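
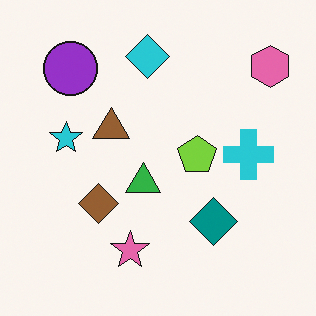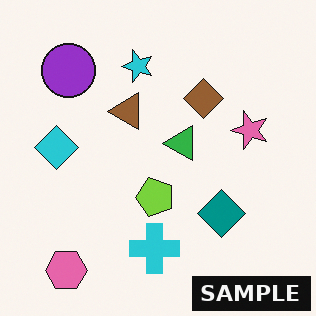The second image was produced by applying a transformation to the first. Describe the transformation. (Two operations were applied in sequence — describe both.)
The second image is the first transposed (reflected across the top-left ↔ bottom-right diagonal), then watermarked with the text "SAMPLE" in the lower-right corner.

Shapes have swapped their row and column positions — what was in the top-right is now in the bottom-left — a diagonal reflection. A dark label reading "SAMPLE" appears in the lower-right corner.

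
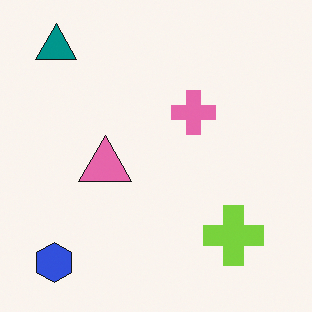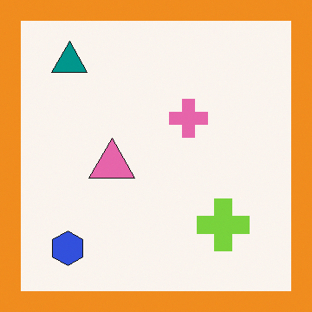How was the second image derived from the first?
This is the original image framed with a orange border.

A solid orange frame runs around the edge of the second image, with the content slightly shrunk inside it.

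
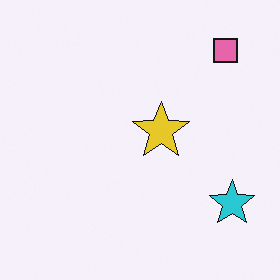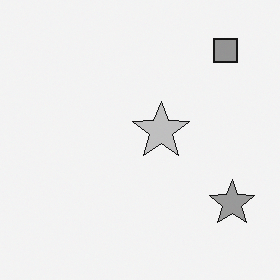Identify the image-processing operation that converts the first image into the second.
It was converted to grayscale.

All color is removed — every shape is now a shade of grey.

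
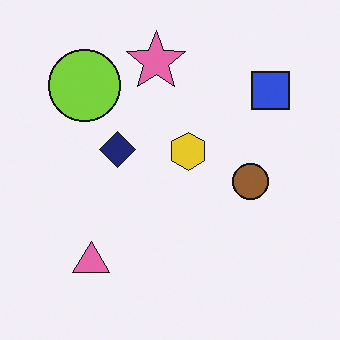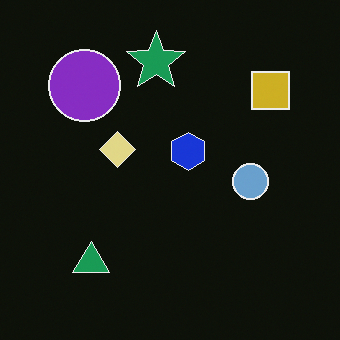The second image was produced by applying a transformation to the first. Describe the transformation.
Color-inverted (negative).

The light background has become dark and every shape's color is its complement — a photographic negative.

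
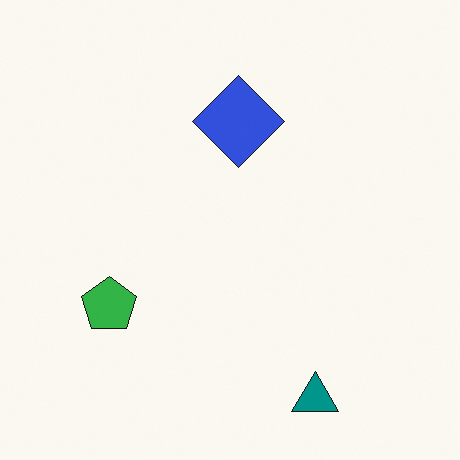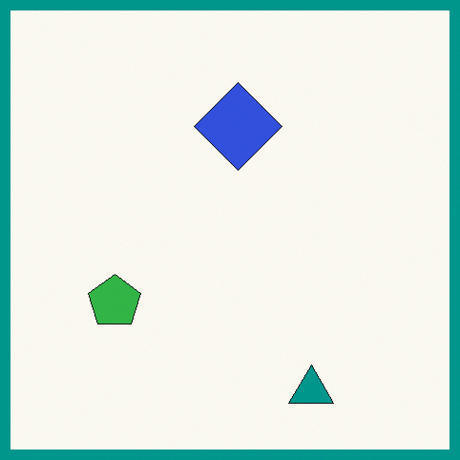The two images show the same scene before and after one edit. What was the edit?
The transformation is: framed with a teal border.

A solid teal frame runs around the edge of the second image, with the content slightly shrunk inside it.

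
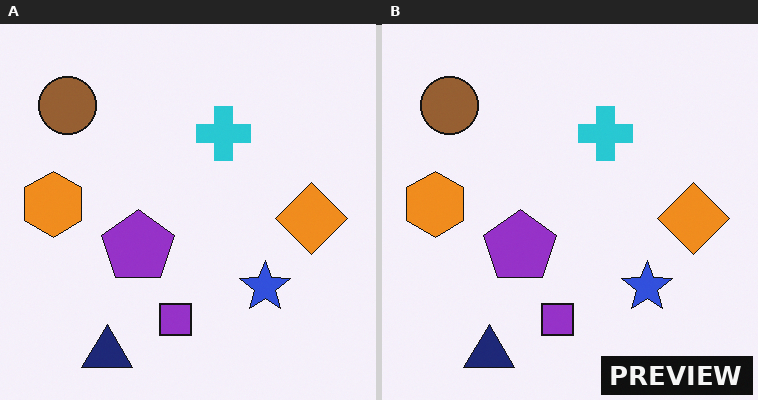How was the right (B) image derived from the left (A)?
The transformation is: watermarked with the text "PREVIEW" in the lower-right corner.

A dark label reading "PREVIEW" appears in the lower-right corner.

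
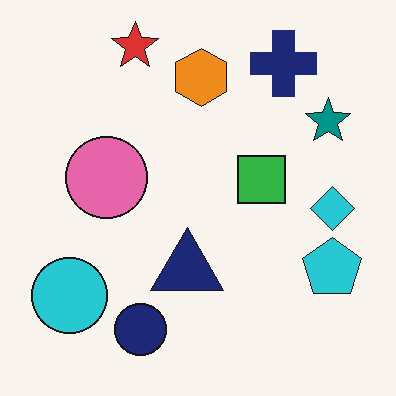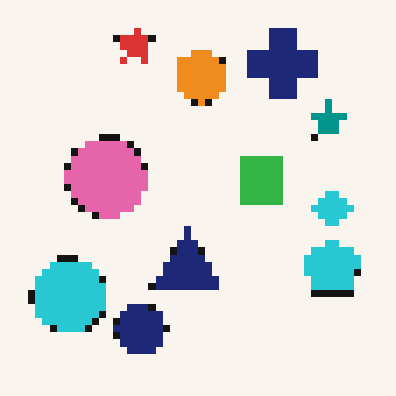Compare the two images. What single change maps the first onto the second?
This is the original image moderately pixelated.

Shapes are reduced to large square blocks; fine edges and outlines are lost — a downscale-then-upscale (mosaic) effect.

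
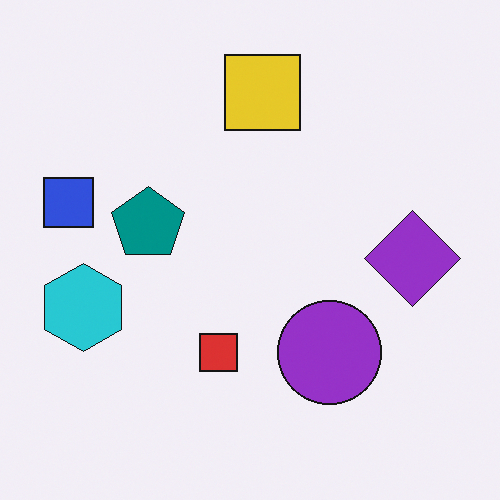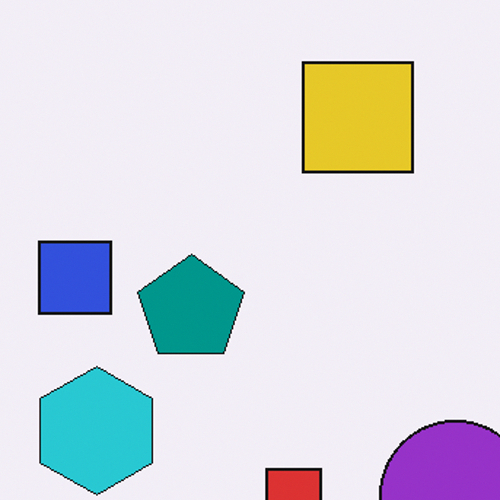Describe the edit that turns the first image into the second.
The transformation is: cropped slightly and scaled back up.

The visible shapes are larger and the field of view is narrower; shapes near the original edges may be partly or wholly outside the frame — a crop-and-rescale.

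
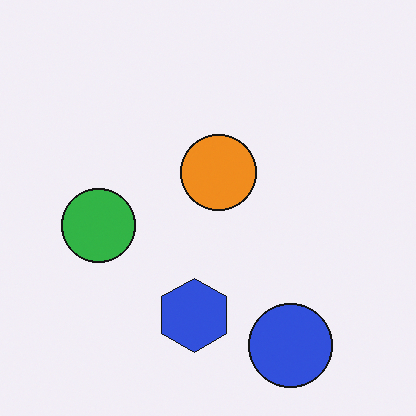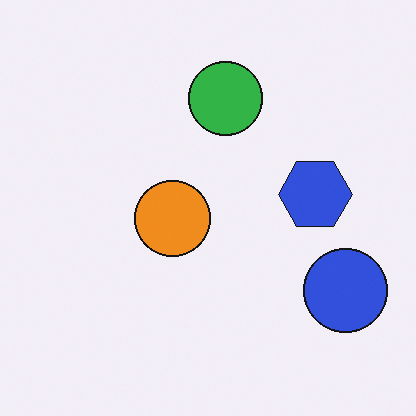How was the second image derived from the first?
The transformation is: transposed (reflected across the top-left ↔ bottom-right diagonal).

Shapes have swapped their row and column positions — what was in the top-right is now in the bottom-left — a diagonal reflection.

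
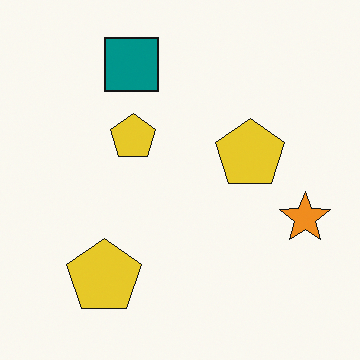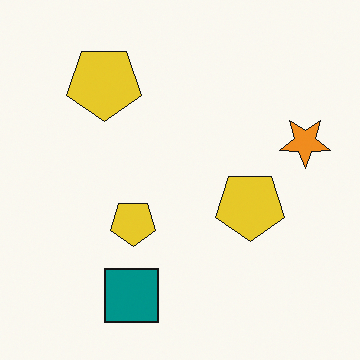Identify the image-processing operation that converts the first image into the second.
The image was flipped vertically (top ↔ bottom).

The teal square is in the top of the first image and the bottom of the second — shapes on opposite sides of the horizontal midline have swapped in a mirror flip.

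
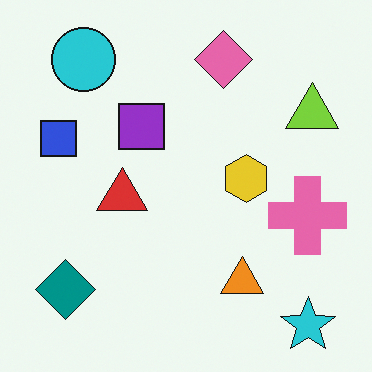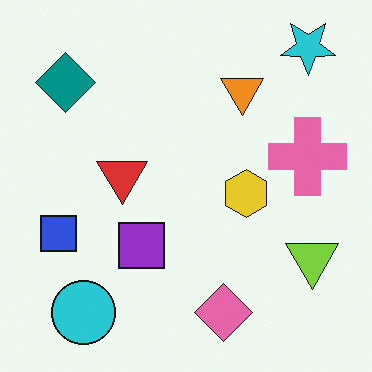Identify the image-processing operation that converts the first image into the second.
This is the original image flipped vertically (top ↔ bottom).

The cyan star is in the bottom-right of the first image and the top-right of the second — shapes on opposite sides of the horizontal midline have swapped in a mirror flip.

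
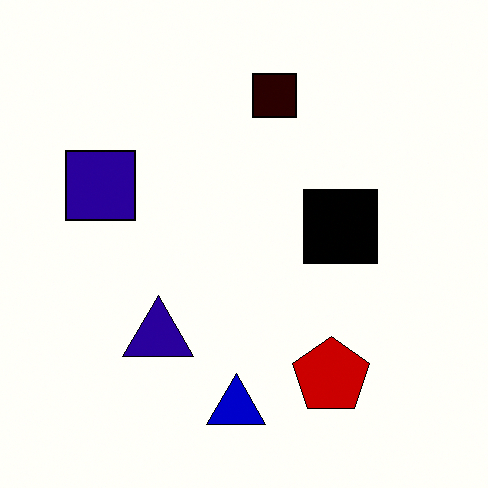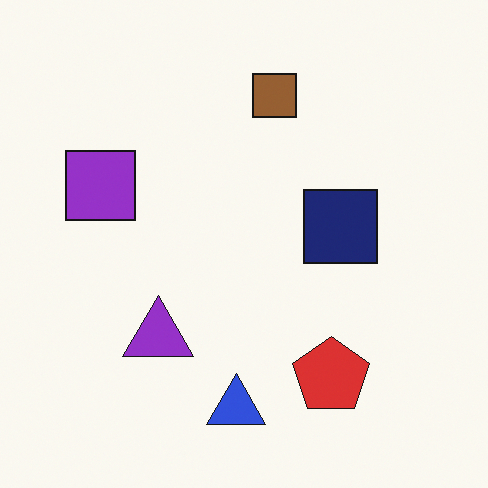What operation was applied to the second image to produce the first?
The image was boosted in contrast.

Tones are pushed away from mid-grey across the whole image — a global contrast change.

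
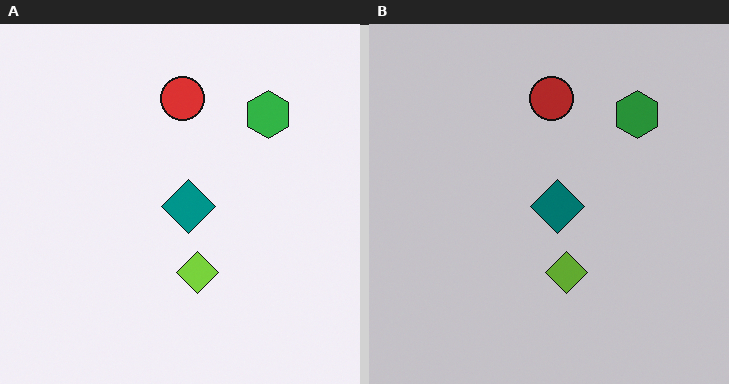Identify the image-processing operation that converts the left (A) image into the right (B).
The transformation is: darkened a little.

Every pixel — background and shapes alike — is uniformly darkened.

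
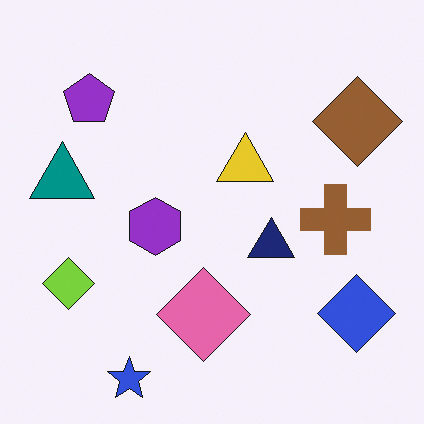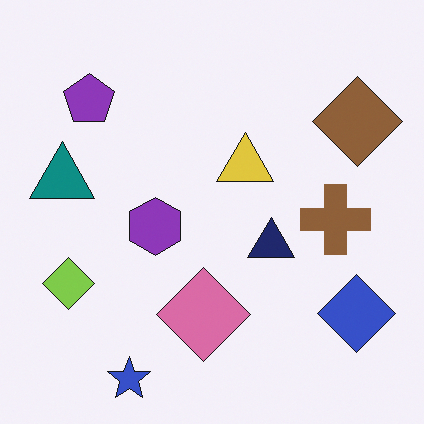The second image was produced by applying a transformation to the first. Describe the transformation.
The second image is the first slightly desaturated.

All colors are more muted and greyish — a global saturation change.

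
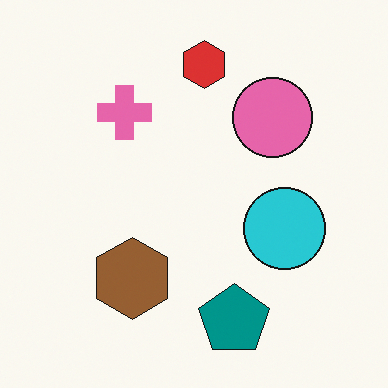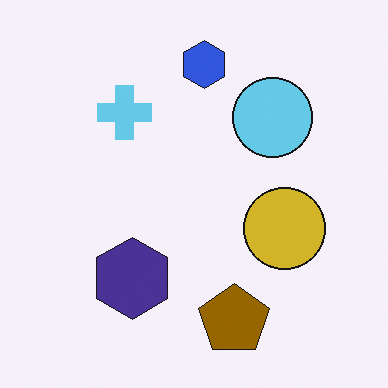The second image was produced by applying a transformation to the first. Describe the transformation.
The image was hue-shifted by a large amount.

Every shape's color has rotated by the same amount around the hue wheel — a uniform hue shift.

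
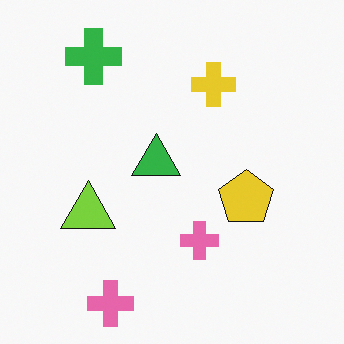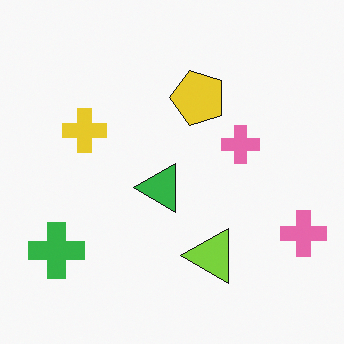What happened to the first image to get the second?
The image was rotated 90° counter-clockwise.

The green cross sits in the top-left of the first image and the bottom-left of the second — consistent with a whole-image 90° counter-clockwise rotation.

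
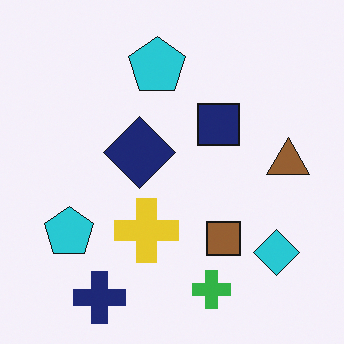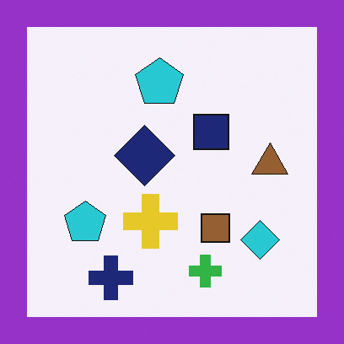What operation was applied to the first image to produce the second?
The second image is the first framed with a purple border.

A solid purple frame runs around the edge of the second image, with the content slightly shrunk inside it.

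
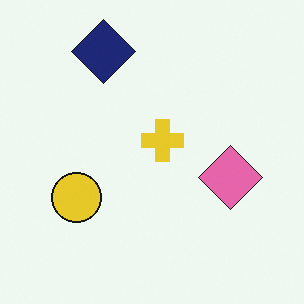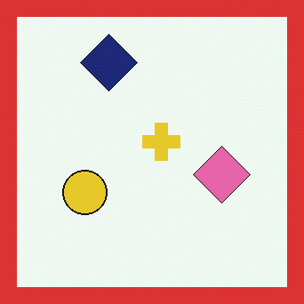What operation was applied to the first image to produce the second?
The transformation is: framed with a red border.

A solid red frame runs around the edge of the second image, with the content slightly shrunk inside it.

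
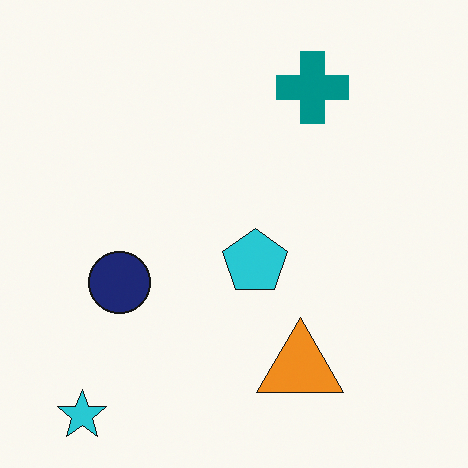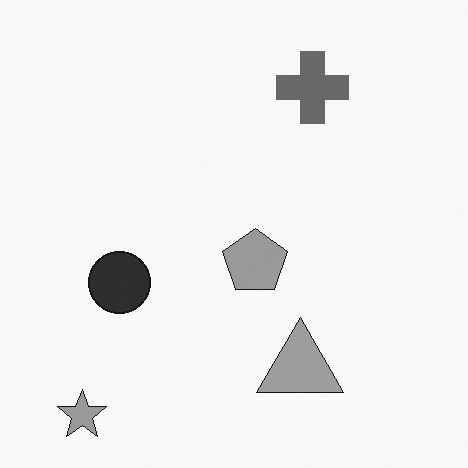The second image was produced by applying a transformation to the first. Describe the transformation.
The transformation is: converted to grayscale.

All color is removed — every shape is now a shade of grey.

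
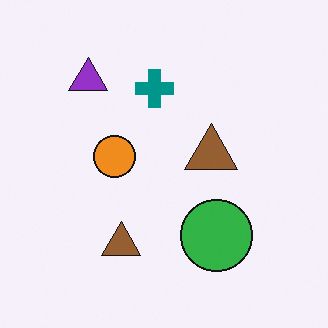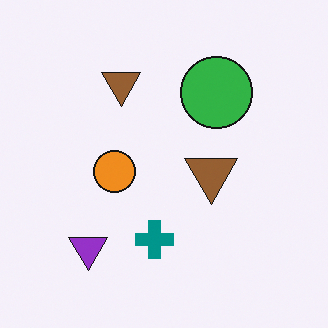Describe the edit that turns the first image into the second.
It was flipped vertically (top ↔ bottom).

The purple triangle is in the top-left of the first image and the bottom-left of the second — shapes on opposite sides of the horizontal midline have swapped in a mirror flip.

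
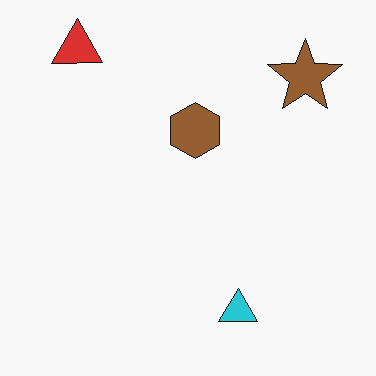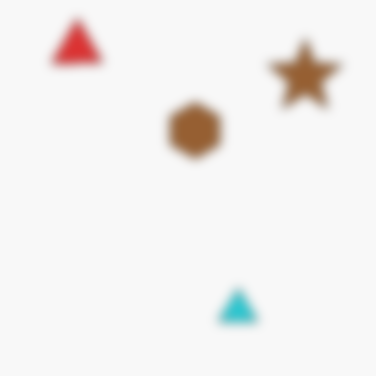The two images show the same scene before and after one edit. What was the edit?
It was strongly gaussian-blurred.

Shape edges and outlines are uniformly softened across the whole image.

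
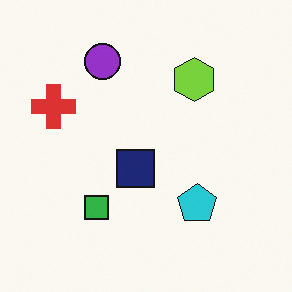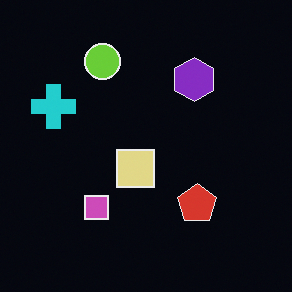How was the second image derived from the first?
Color-inverted (negative).

The light background has become dark and every shape's color is its complement — a photographic negative.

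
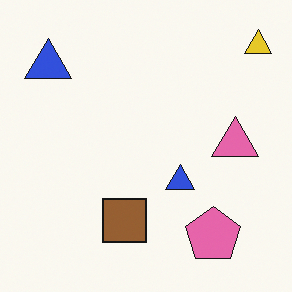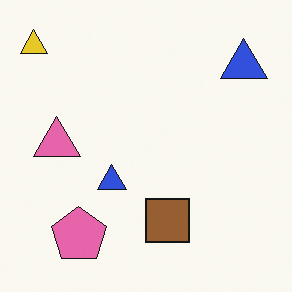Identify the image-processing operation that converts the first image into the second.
The transformation is: flipped horizontally (left ↔ right).

The yellow triangle is in the top-right of the first image and the top-left of the second — shapes on opposite sides of the vertical midline have swapped in a mirror flip.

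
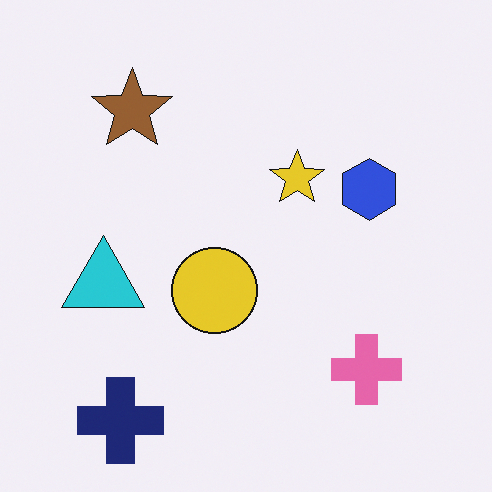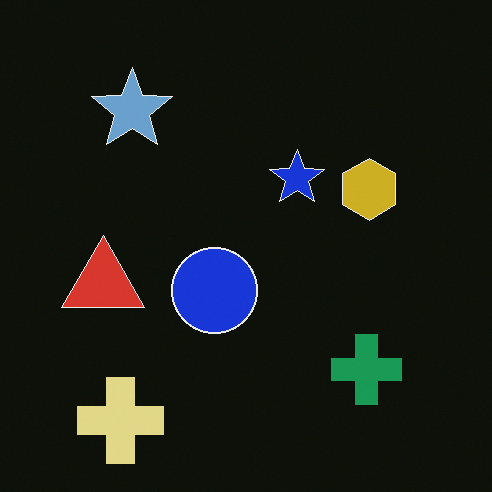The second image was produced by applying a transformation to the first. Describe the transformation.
The image was color-inverted (negative).

The light background has become dark and every shape's color is its complement — a photographic negative.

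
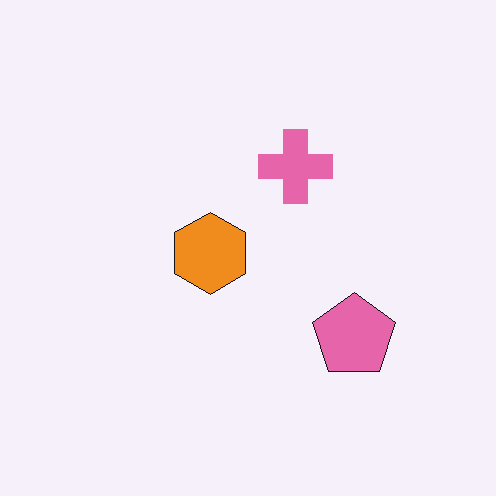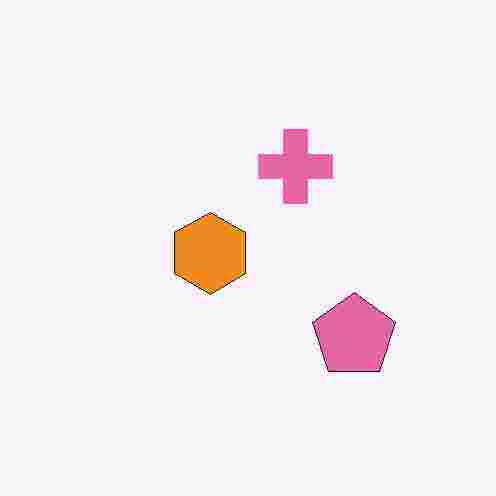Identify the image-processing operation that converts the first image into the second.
Degraded with heavy JPEG compression.

Blocky 8×8 compression artifacts appear around shape edges and the flat background shows ringing — characteristic JPEG degradation.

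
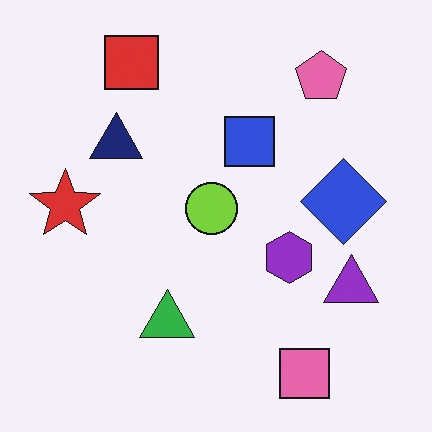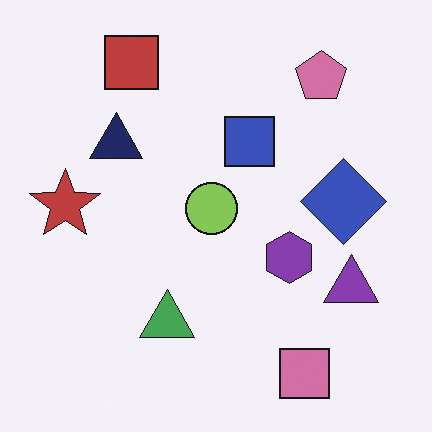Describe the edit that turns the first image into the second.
It was slightly desaturated.

All colors are more muted and greyish — a global saturation change.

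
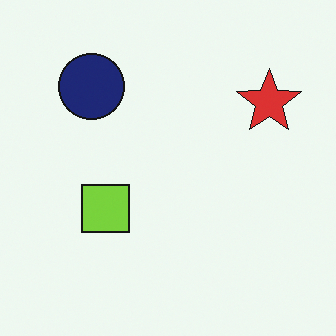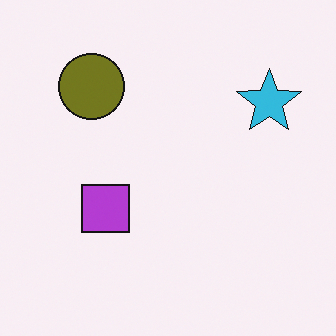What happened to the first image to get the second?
Hue-shifted by a large amount.

Every shape's color has rotated by the same amount around the hue wheel — a uniform hue shift.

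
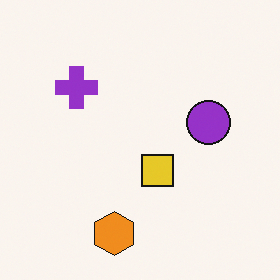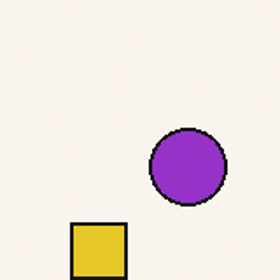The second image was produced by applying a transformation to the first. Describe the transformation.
Cropped to a noticeably smaller region and rescaled.

The visible shapes are larger and the field of view is narrower; shapes near the original edges may be partly or wholly outside the frame — a crop-and-rescale.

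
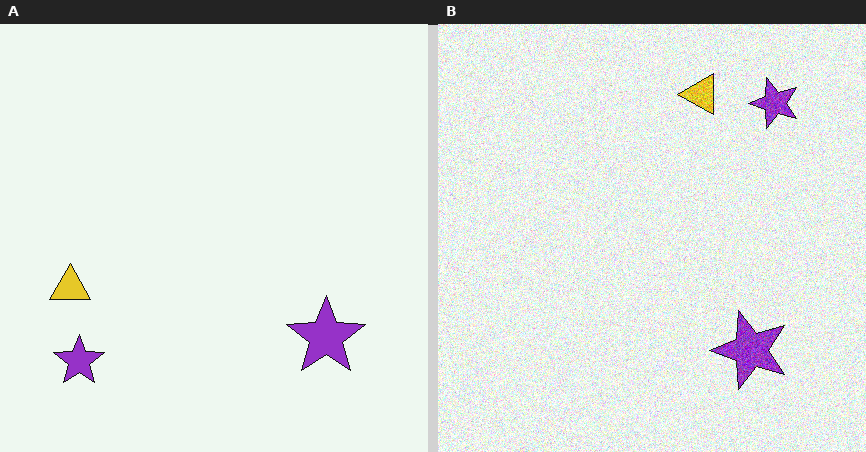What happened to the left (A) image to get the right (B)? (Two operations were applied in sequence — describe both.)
The right (B) image is the left (A) transposed (reflected across the top-left ↔ bottom-right diagonal), then degraded with strong gaussian noise.

Shapes have swapped their row and column positions — what was in the top-right is now in the bottom-left — a diagonal reflection. Random speckle covers the whole image, including the flat background.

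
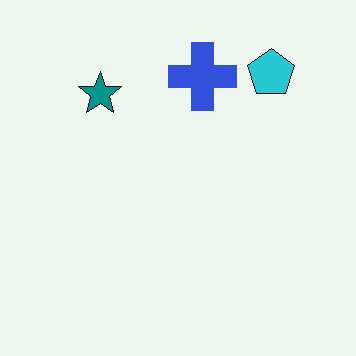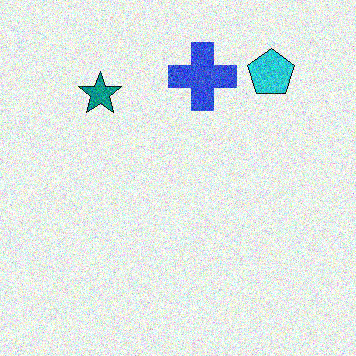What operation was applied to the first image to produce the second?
The image was degraded with heavy additive noise.

Random speckle covers the whole image, including the flat background.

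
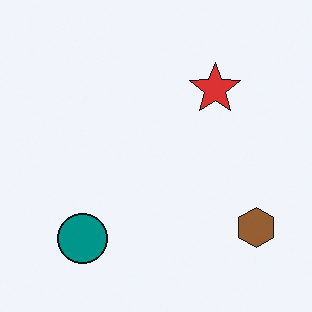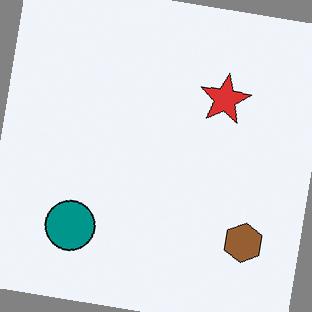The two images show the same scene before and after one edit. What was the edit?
The transformation is: rotated clockwise by a small amount.

Every shape is tilted by the same angle and the image corners show triangular fill wedges — a whole-image rotation by a non-right angle.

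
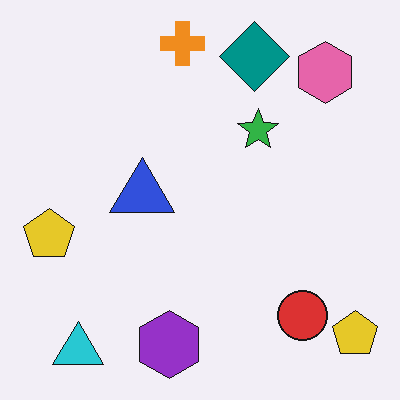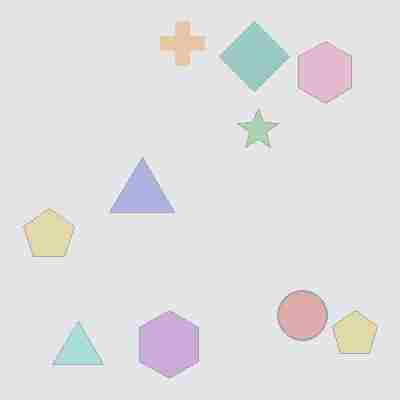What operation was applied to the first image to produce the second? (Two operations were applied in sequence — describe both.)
The image was washed out (contrast reduced), then degraded with heavy JPEG compression.

Tones are pushed toward mid-grey across the whole image — a global contrast change. Blocky 8×8 compression artifacts appear around shape edges and the flat background shows ringing — characteristic JPEG degradation.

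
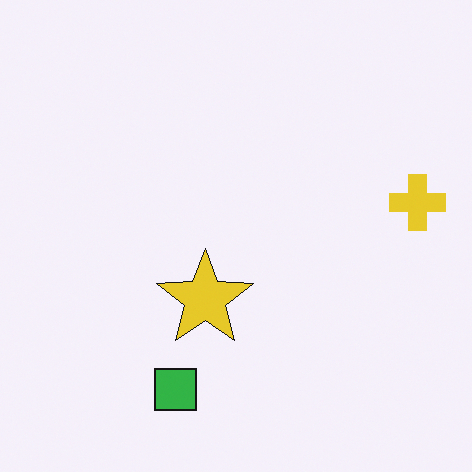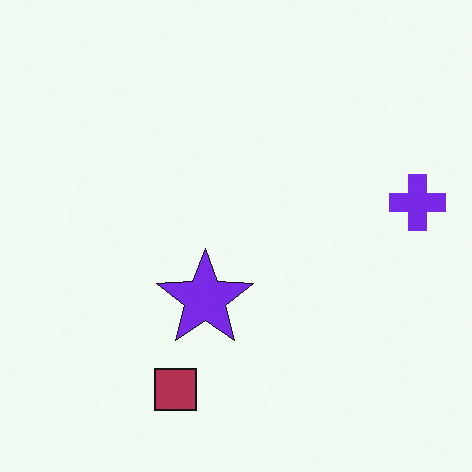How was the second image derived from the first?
This is the original image hue-shifted by a large amount.

Every shape's color has rotated by the same amount around the hue wheel — a uniform hue shift.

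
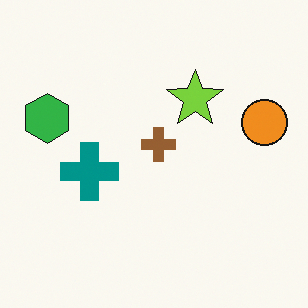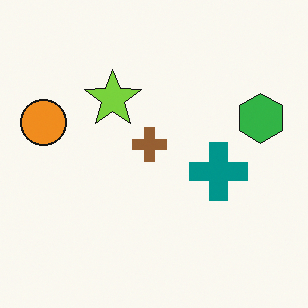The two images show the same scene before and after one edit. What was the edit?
It was flipped horizontally (left ↔ right).

The orange circle is in the right of the first image and the left of the second — shapes on opposite sides of the vertical midline have swapped in a mirror flip.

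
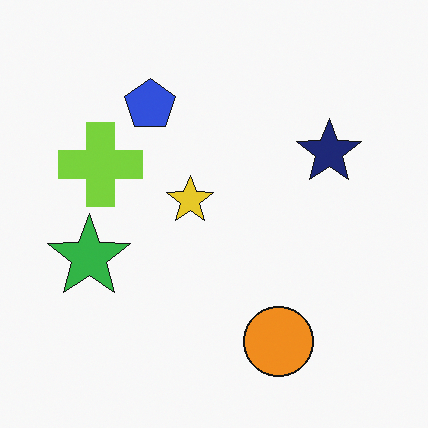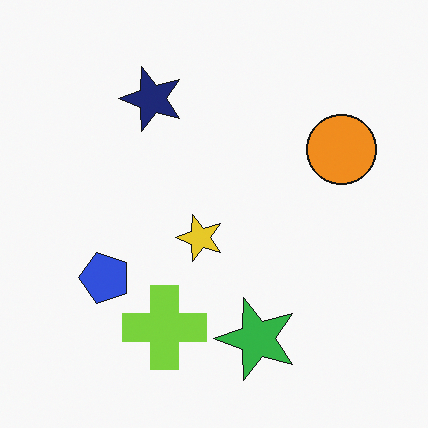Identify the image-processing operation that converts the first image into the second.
It was rotated 90° counter-clockwise.

The orange circle sits in the bottom of the first image and the right of the second — consistent with a whole-image 90° counter-clockwise rotation.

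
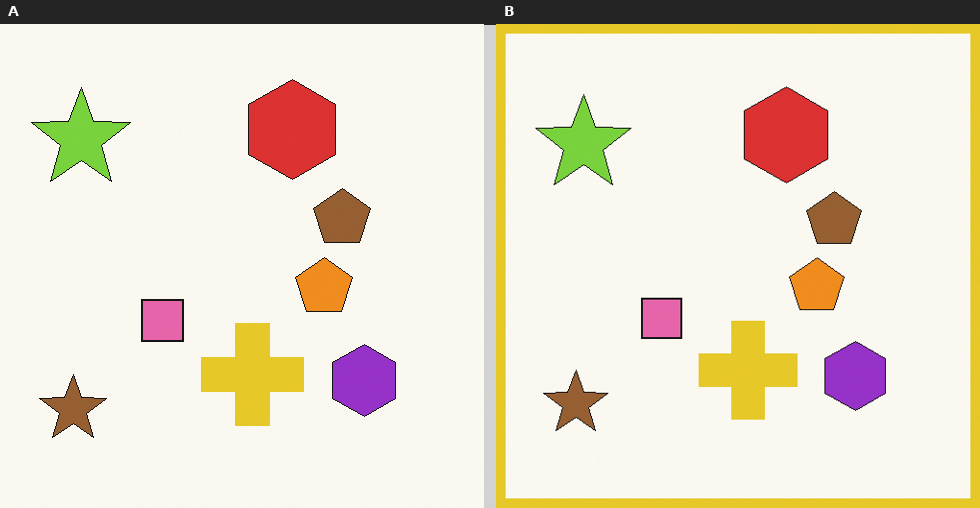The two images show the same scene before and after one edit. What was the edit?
The image was framed with a yellow border.

A solid yellow frame runs around the edge of the right (B) image, with the content slightly shrunk inside it.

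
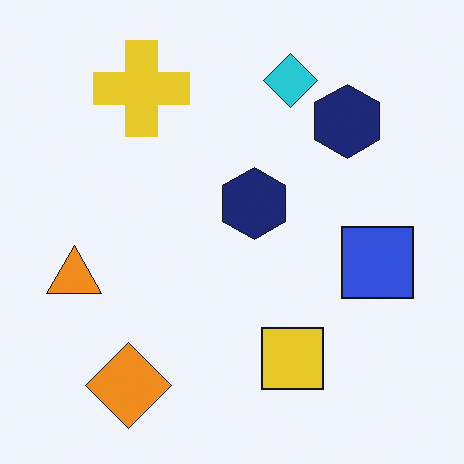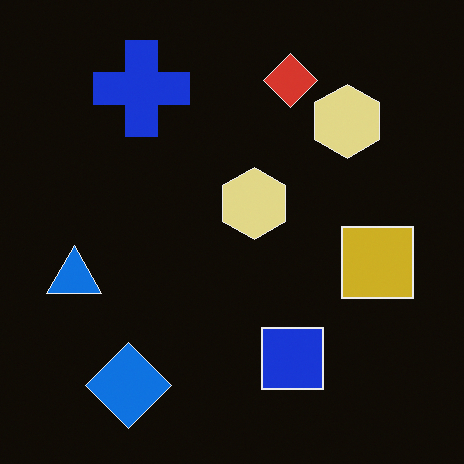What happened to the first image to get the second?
The transformation is: color-inverted (negative).

The light background has become dark and every shape's color is its complement — a photographic negative.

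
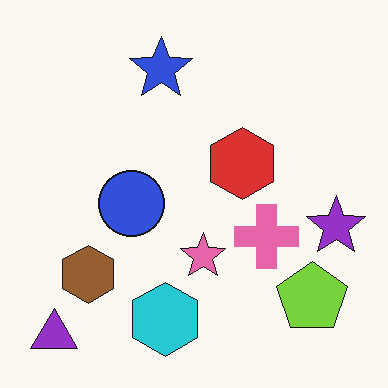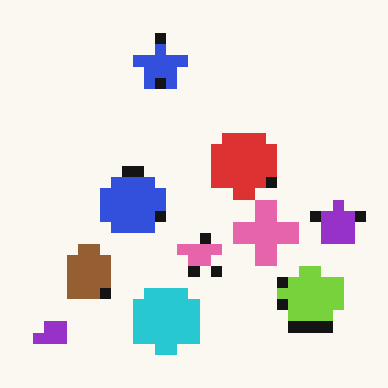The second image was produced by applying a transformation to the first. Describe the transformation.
The second image is the first heavily pixelated into large blocks.

Shapes are reduced to large square blocks; fine edges and outlines are lost — a downscale-then-upscale (mosaic) effect.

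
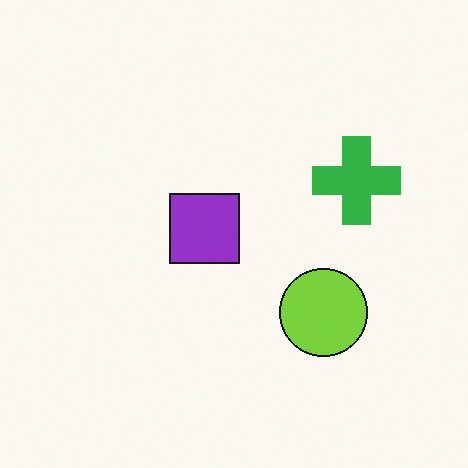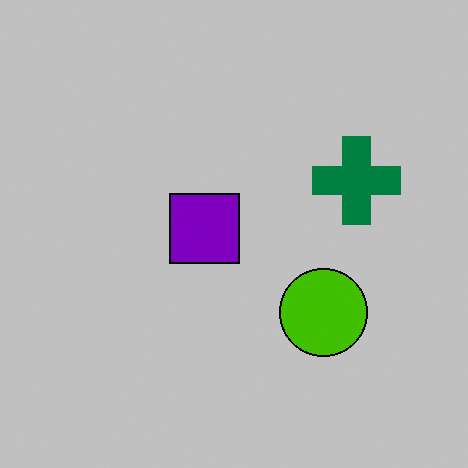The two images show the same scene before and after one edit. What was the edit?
The image was aggressively posterized.

Each flat color has snapped to a coarser quantized level — most visibly, the near-white background has dropped to a flat grey.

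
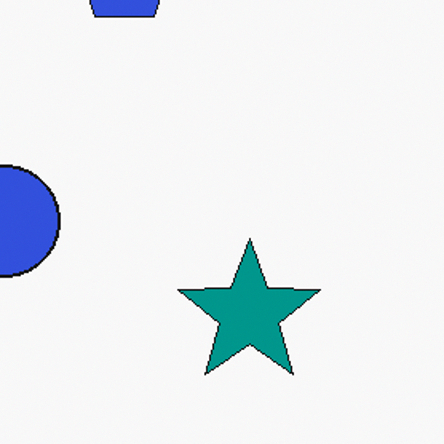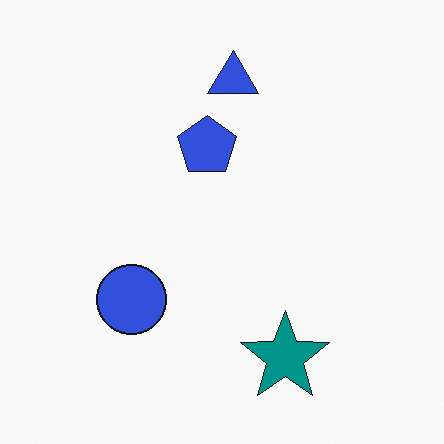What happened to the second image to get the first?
The image was cropped to a modestly smaller region and rescaled.

The visible shapes are larger and the field of view is narrower; shapes near the original edges may be partly or wholly outside the frame — a crop-and-rescale.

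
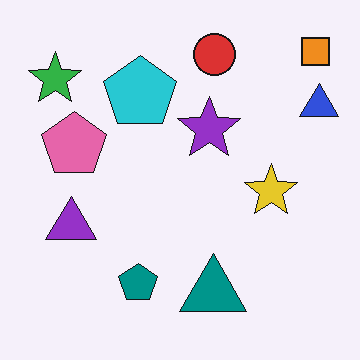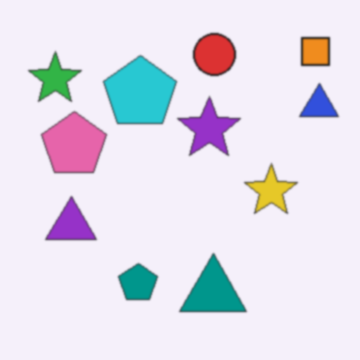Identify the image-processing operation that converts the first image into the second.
This is the original image given a subtle gaussian blur.

Shape edges and outlines are uniformly softened across the whole image.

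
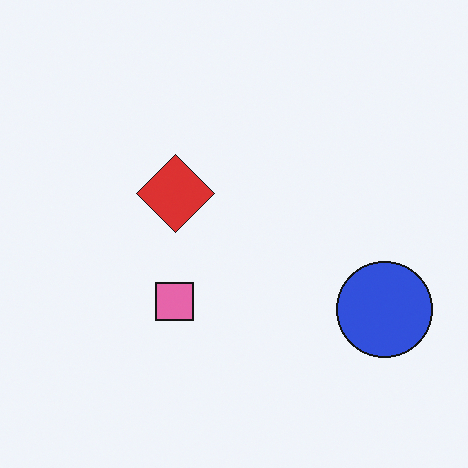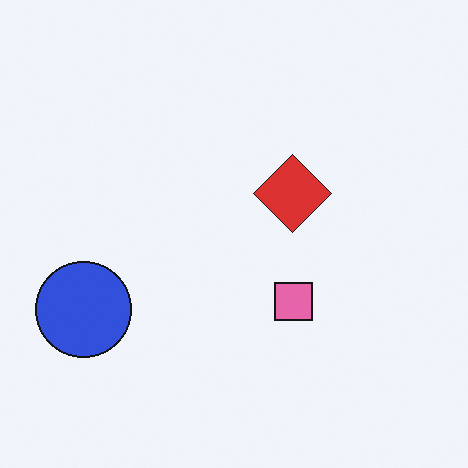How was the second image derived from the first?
The transformation is: flipped horizontally (left ↔ right).

The blue circle is in the right of the first image and the left of the second — shapes on opposite sides of the vertical midline have swapped in a mirror flip.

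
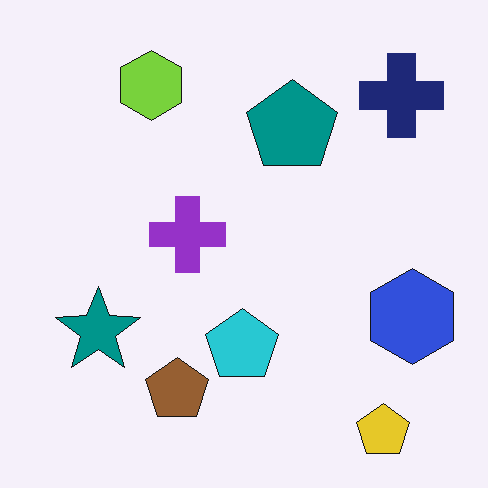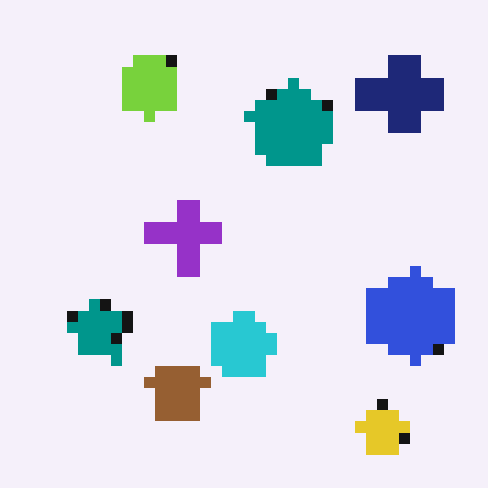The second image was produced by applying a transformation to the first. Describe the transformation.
It was heavily pixelated into large blocks.

Shapes are reduced to large square blocks; fine edges and outlines are lost — a downscale-then-upscale (mosaic) effect.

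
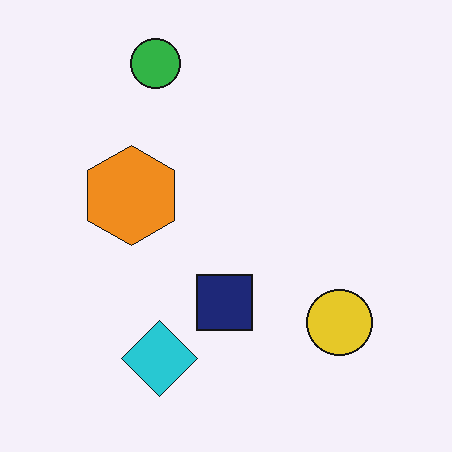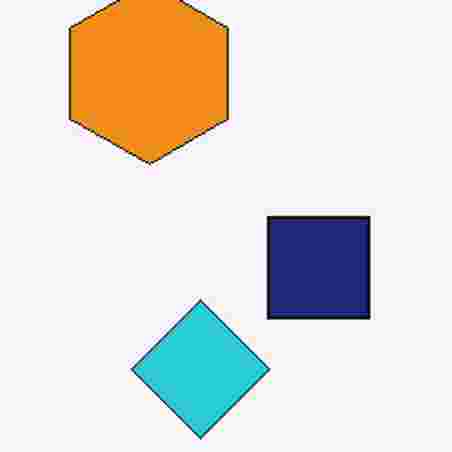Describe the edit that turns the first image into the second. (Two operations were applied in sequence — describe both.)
The second image is the first cropped tightly and scaled back up, then degraded with heavy JPEG compression.

The visible shapes are larger and the field of view is narrower; shapes near the original edges may be partly or wholly outside the frame — a crop-and-rescale. Blocky 8×8 compression artifacts appear around shape edges and the flat background shows ringing — characteristic JPEG degradation.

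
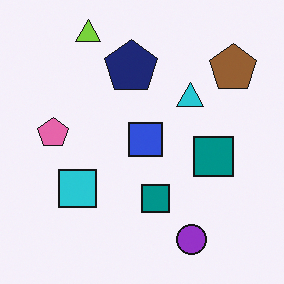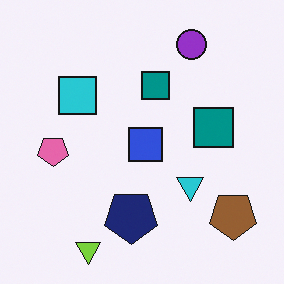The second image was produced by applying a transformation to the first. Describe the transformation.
The second image is the first flipped vertically (top ↔ bottom).

The lime triangle is in the top-left of the first image and the bottom-left of the second — shapes on opposite sides of the horizontal midline have swapped in a mirror flip.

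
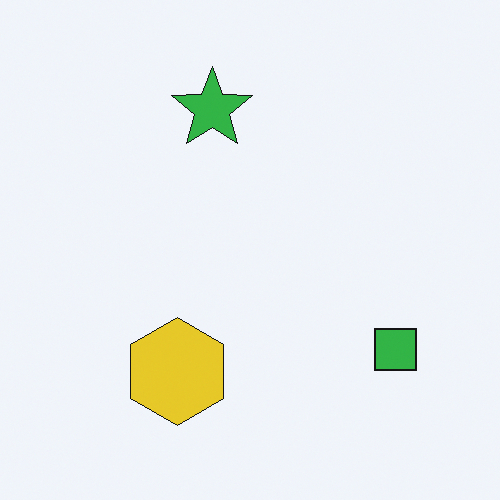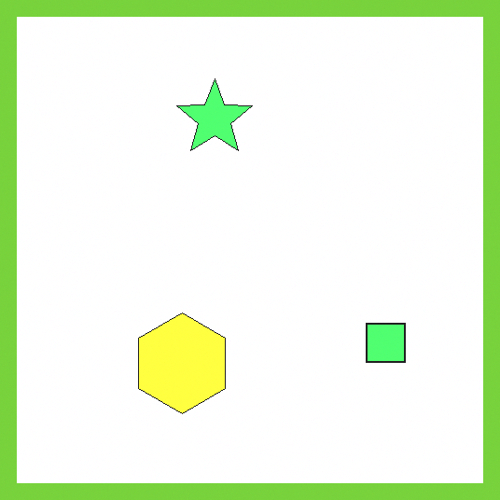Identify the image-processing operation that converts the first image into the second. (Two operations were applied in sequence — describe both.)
The image was brightened a lot, then framed with a lime border.

Every pixel — background and shapes alike — is uniformly brightened. A solid lime frame runs around the edge of the second image, with the content slightly shrunk inside it.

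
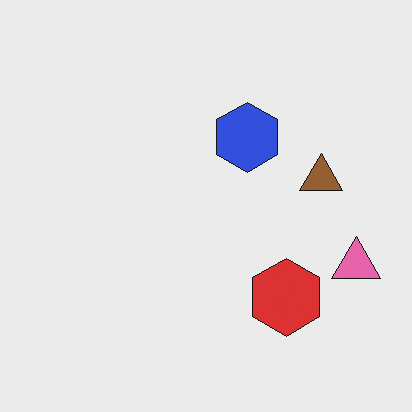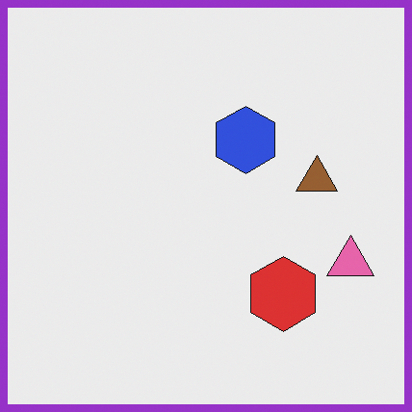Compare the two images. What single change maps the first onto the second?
It was framed with a purple border.

A solid purple frame runs around the edge of the second image, with the content slightly shrunk inside it.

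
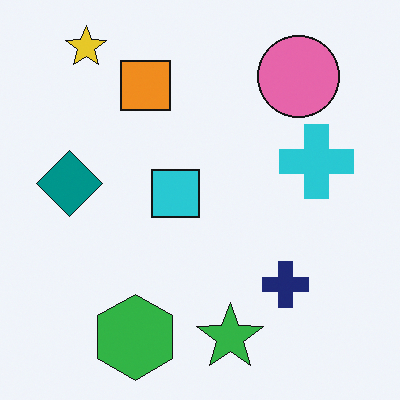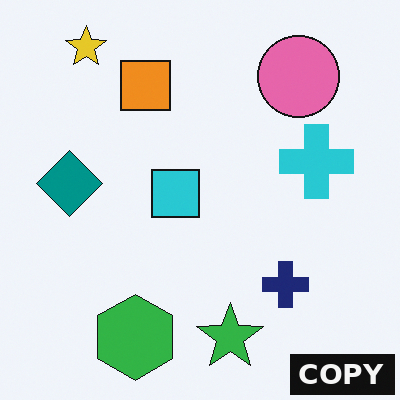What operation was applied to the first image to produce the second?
This is the original image watermarked with the text "COPY" in the lower-right corner.

A dark label reading "COPY" appears in the lower-right corner.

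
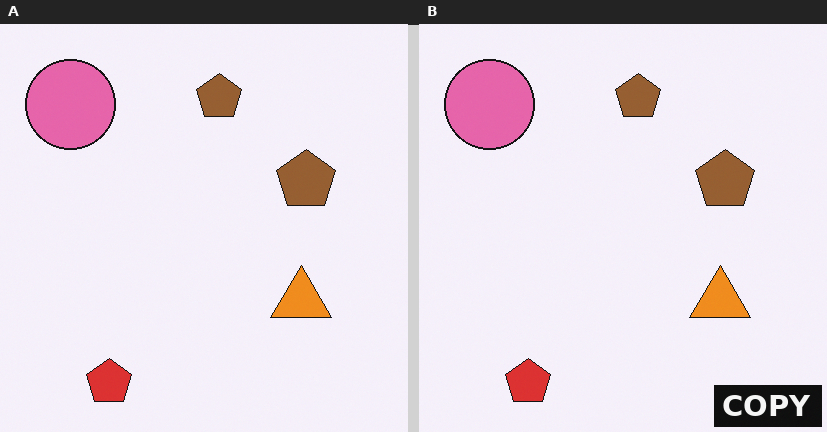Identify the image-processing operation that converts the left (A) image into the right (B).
The right (B) image is the left (A) watermarked with the text "COPY" in the lower-right corner.

A dark label reading "COPY" appears in the lower-right corner.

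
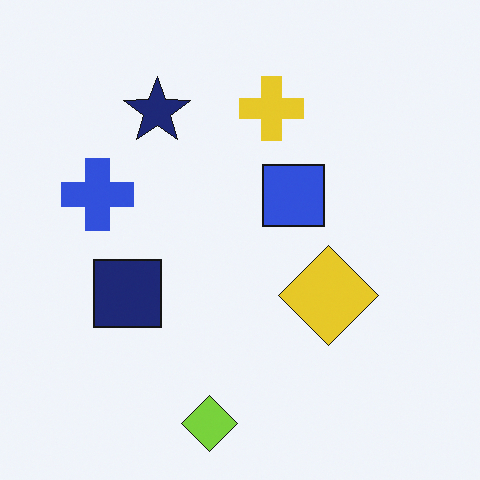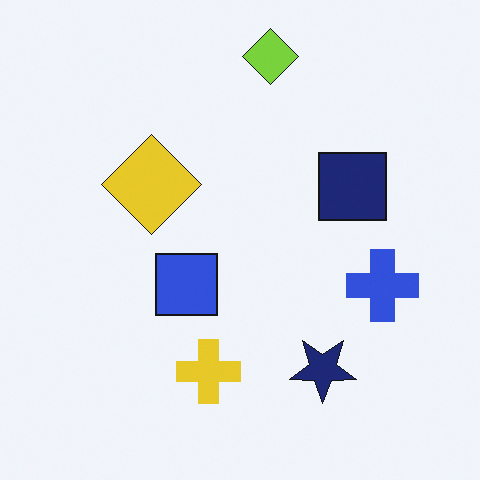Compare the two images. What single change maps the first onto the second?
It was rotated 180°.

The lime diamond sits in the bottom of the first image and the top of the second — consistent with a whole-image 180° rotation.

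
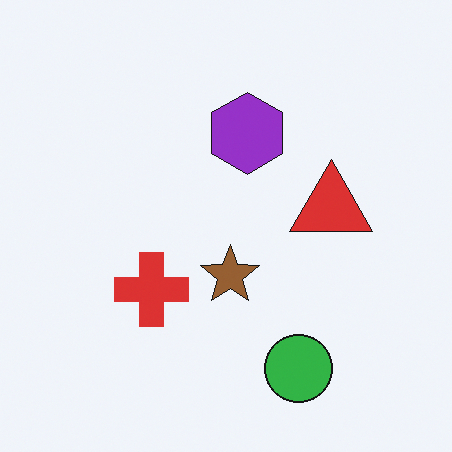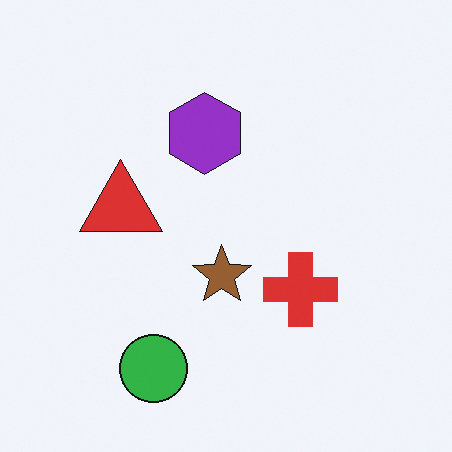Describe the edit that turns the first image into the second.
This is the original image flipped horizontally (left ↔ right).

The red triangle is in the right of the first image and the left of the second — shapes on opposite sides of the vertical midline have swapped in a mirror flip.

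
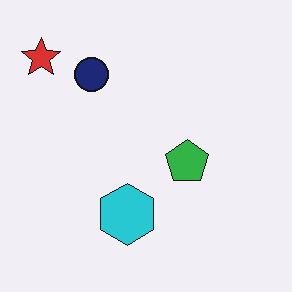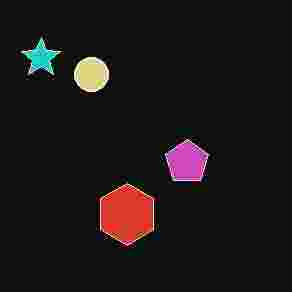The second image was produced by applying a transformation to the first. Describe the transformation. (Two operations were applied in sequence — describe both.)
Color-inverted (negative), then degraded with heavy JPEG compression.

The light background has become dark and every shape's color is its complement — a photographic negative. Blocky 8×8 compression artifacts appear around shape edges and the flat background shows ringing — characteristic JPEG degradation.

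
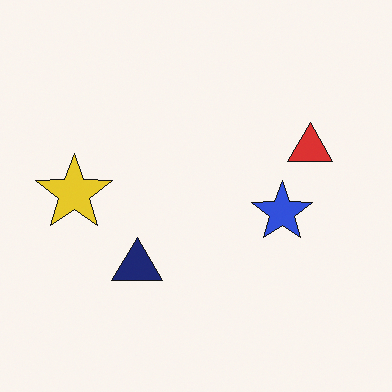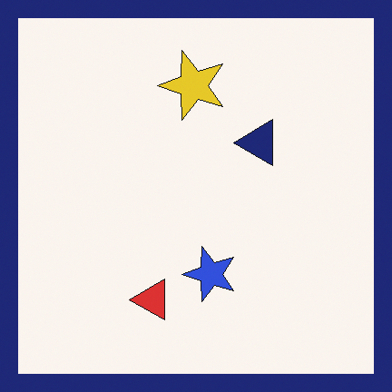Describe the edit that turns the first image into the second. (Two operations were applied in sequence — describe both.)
The transformation is: transposed (reflected across the top-left ↔ bottom-right diagonal), then framed with a navy border.

Shapes have swapped their row and column positions — what was in the top-right is now in the bottom-left — a diagonal reflection. A solid navy frame runs around the edge of the second image, with the content slightly shrunk inside it.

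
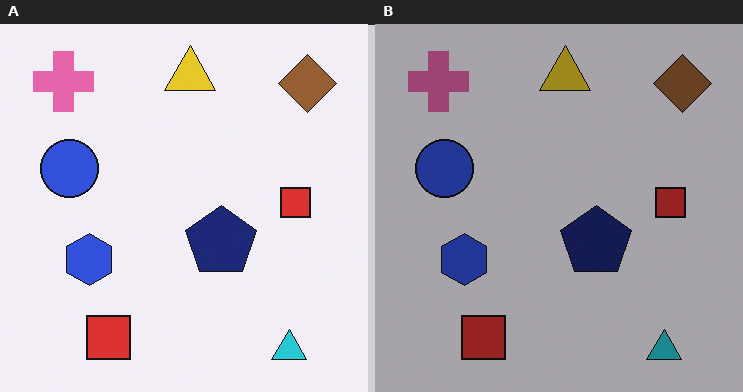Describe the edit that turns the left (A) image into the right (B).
The image was darkened a lot.

Every pixel — background and shapes alike — is uniformly darkened.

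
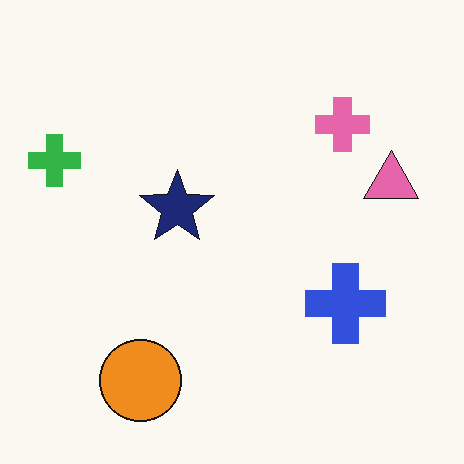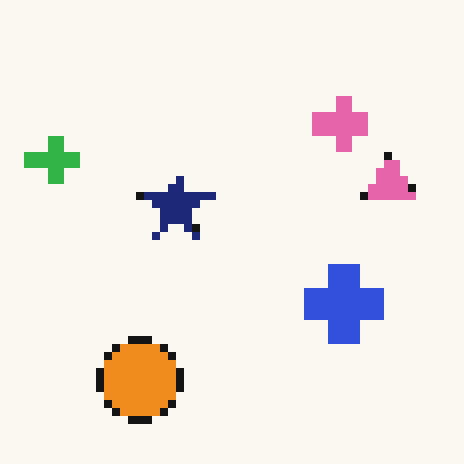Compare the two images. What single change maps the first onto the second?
The transformation is: pixelated into visible square blocks.

Shapes are reduced to large square blocks; fine edges and outlines are lost — a downscale-then-upscale (mosaic) effect.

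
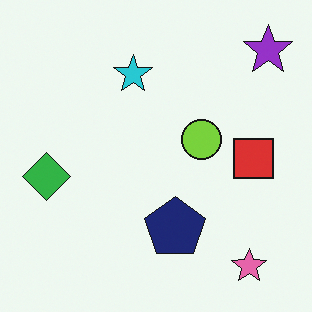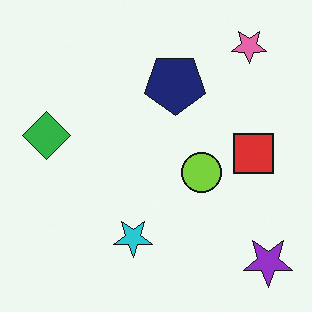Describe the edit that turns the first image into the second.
This is the original image flipped vertically (top ↔ bottom).

The pink star is in the bottom-right of the first image and the top-right of the second — shapes on opposite sides of the horizontal midline have swapped in a mirror flip.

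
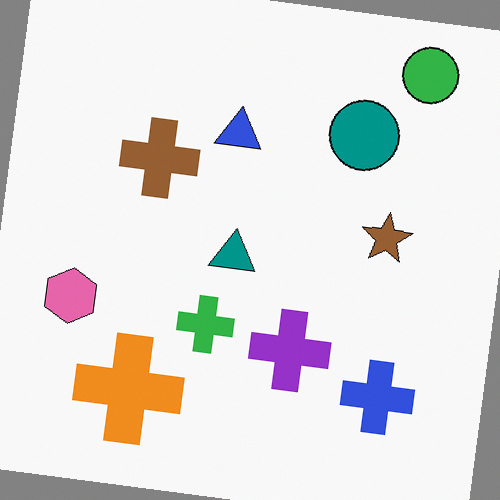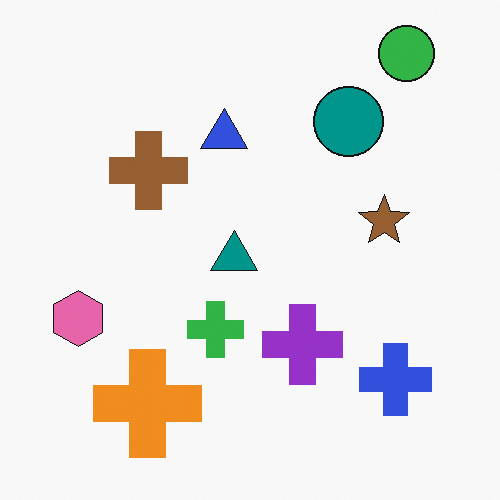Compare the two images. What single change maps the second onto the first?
The image was rotated clockwise by a slight angle.

Every shape is tilted by the same angle and the image corners show triangular fill wedges — a whole-image rotation by a non-right angle.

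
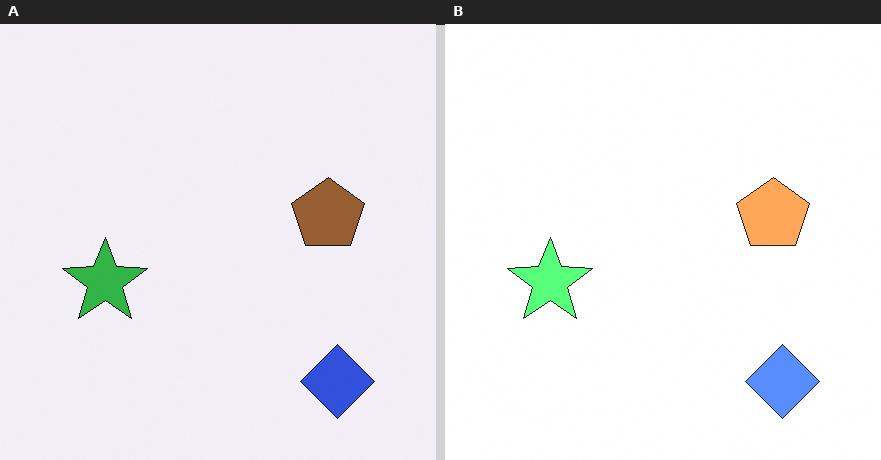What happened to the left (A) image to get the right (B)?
It was brightened a lot.

Every pixel — background and shapes alike — is uniformly brightened.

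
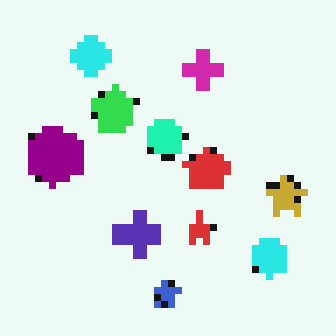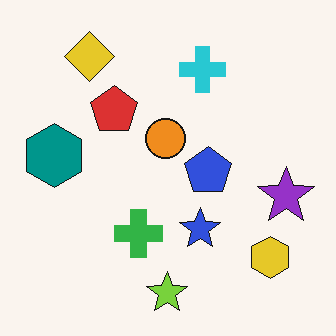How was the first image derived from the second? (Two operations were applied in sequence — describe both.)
The image was pixelated into visible square blocks, then hue-shifted noticeably.

Shapes are reduced to large square blocks; fine edges and outlines are lost — a downscale-then-upscale (mosaic) effect. Every shape's color has rotated by the same amount around the hue wheel — a uniform hue shift.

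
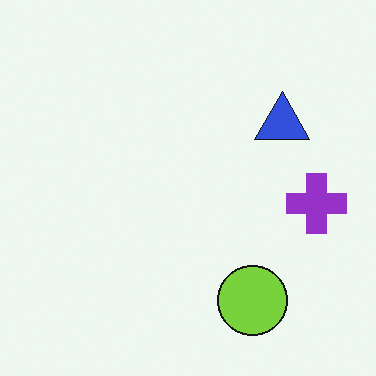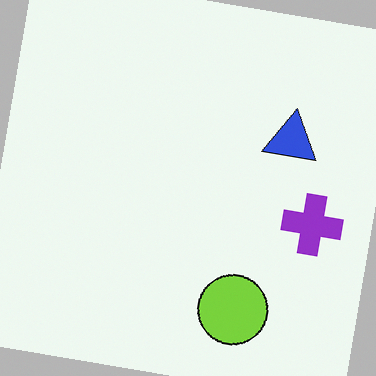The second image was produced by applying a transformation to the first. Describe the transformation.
The image was rotated clockwise by a slight angle.

Every shape is tilted by the same angle and the image corners show triangular fill wedges — a whole-image rotation by a non-right angle.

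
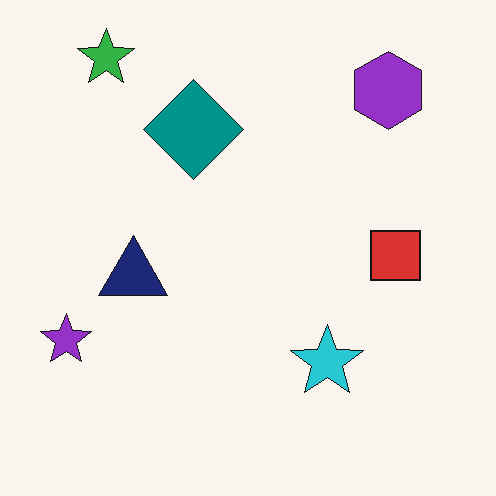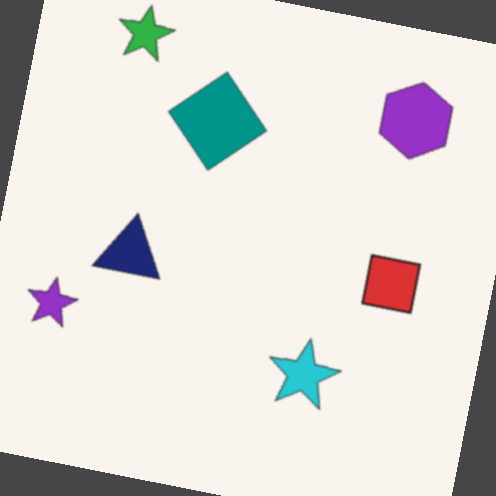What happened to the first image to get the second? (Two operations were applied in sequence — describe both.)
The image was lightly blurred, then rotated clockwise by a small amount.

Shape edges and outlines are uniformly softened across the whole image. Every shape is tilted by the same angle and the image corners show triangular fill wedges — a whole-image rotation by a non-right angle.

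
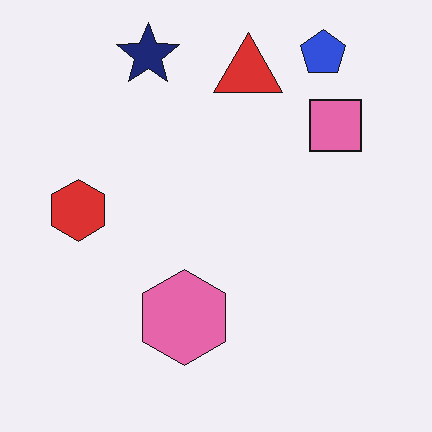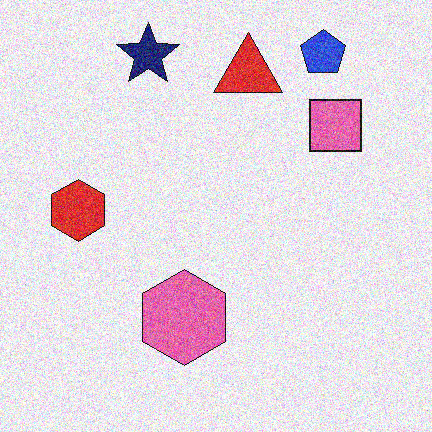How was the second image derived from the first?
The second image is the first degraded with strong gaussian noise.

Random speckle covers the whole image, including the flat background.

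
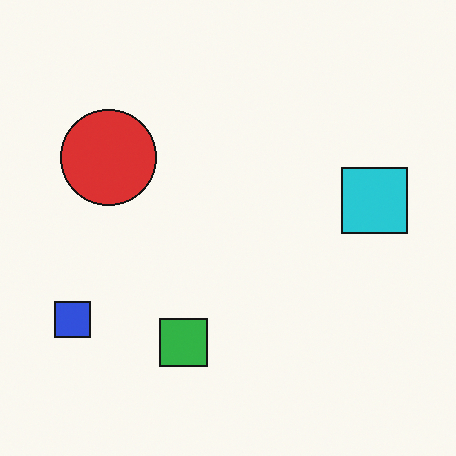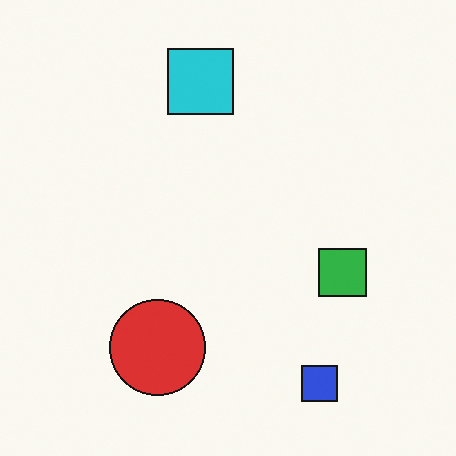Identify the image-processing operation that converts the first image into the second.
This is the original image rotated 90° counter-clockwise.

The blue square sits in the bottom-left of the first image and the bottom-right of the second — consistent with a whole-image 90° counter-clockwise rotation.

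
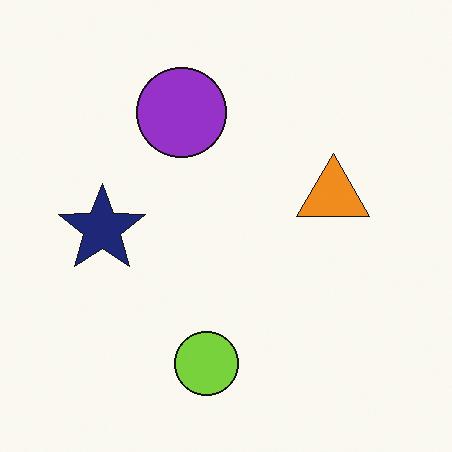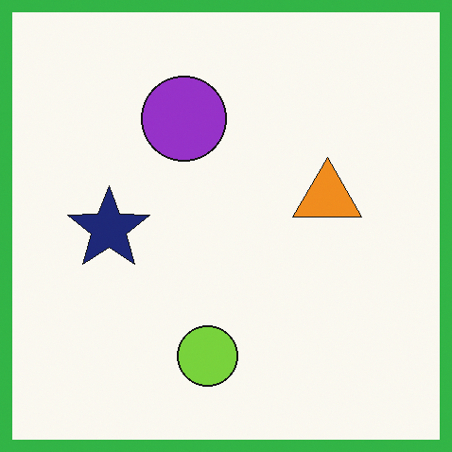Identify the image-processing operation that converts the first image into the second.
The image was framed with a green border.

A solid green frame runs around the edge of the second image, with the content slightly shrunk inside it.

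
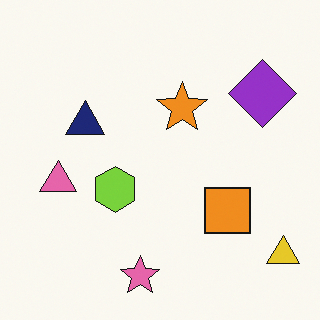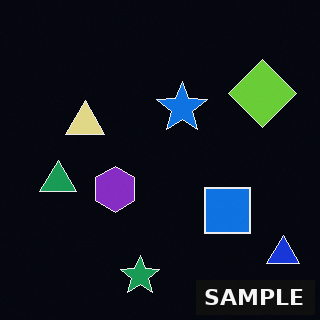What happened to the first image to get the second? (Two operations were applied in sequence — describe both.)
Color-inverted (negative), then watermarked with the text "SAMPLE" in the lower-right corner.

The light background has become dark and every shape's color is its complement — a photographic negative. A dark label reading "SAMPLE" appears in the lower-right corner.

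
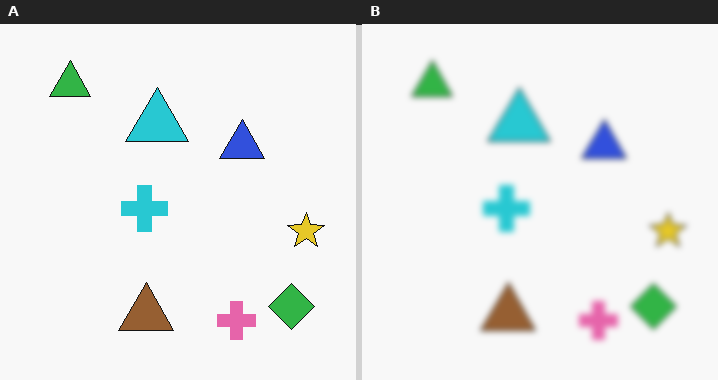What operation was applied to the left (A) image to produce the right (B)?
Noticeably gaussian-blurred.

Shape edges and outlines are uniformly softened across the whole image.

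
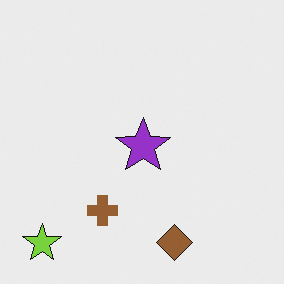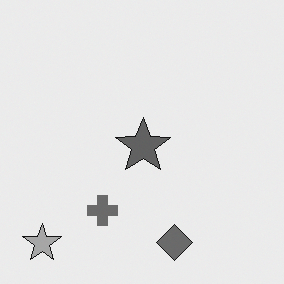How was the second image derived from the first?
The transformation is: converted to grayscale.

All color is removed — every shape is now a shade of grey.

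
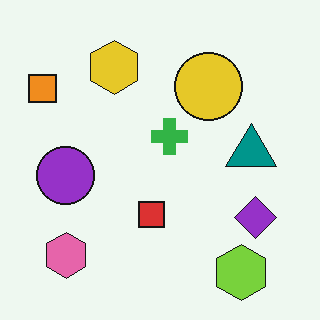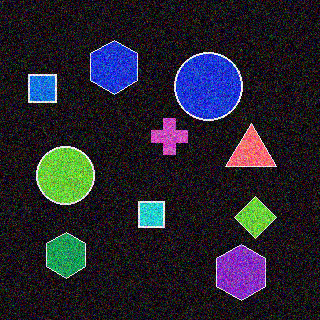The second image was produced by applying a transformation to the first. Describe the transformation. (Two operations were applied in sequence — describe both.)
The second image is the first color-inverted (negative), then degraded with a thick layer of grain.

The light background has become dark and every shape's color is its complement — a photographic negative. Random speckle covers the whole image, including the flat background.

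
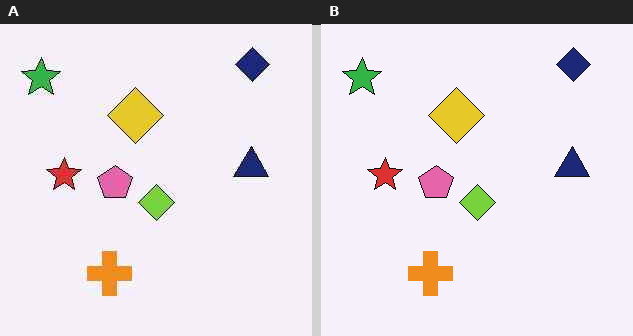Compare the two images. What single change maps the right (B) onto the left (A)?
It was JPEG-compressed with visible artifacts.

Blocky 8×8 compression artifacts appear around shape edges and the flat background shows ringing — characteristic JPEG degradation.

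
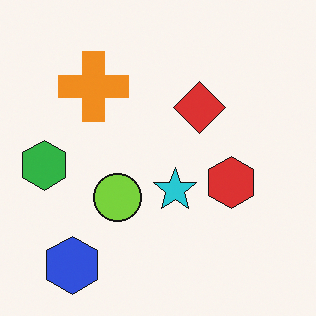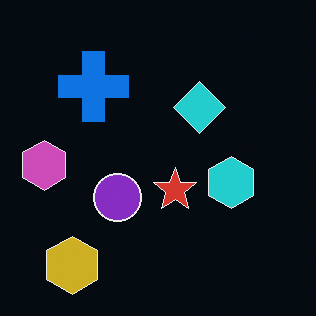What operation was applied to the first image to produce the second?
Color-inverted (negative).

The light background has become dark and every shape's color is its complement — a photographic negative.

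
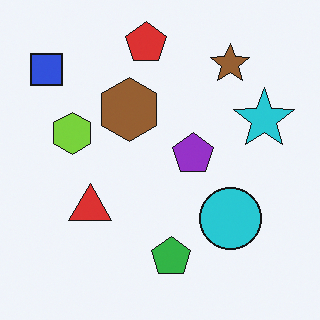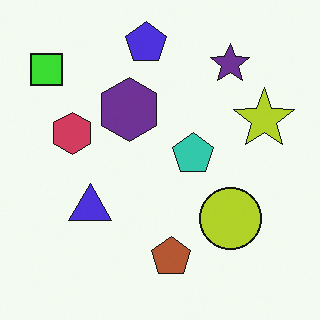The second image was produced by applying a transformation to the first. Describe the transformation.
Hue-shifted through roughly half the color wheel.

Every shape's color has rotated by the same amount around the hue wheel — a uniform hue shift.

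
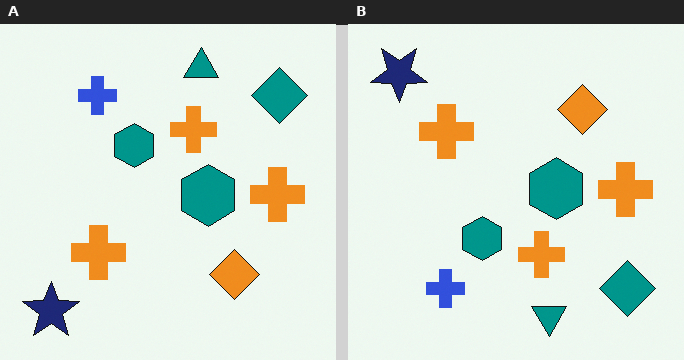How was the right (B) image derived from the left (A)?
It was flipped vertically (top ↔ bottom).

The teal triangle is in the top of the left (A) image and the bottom of the right (B) — shapes on opposite sides of the horizontal midline have swapped in a mirror flip.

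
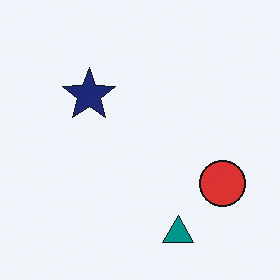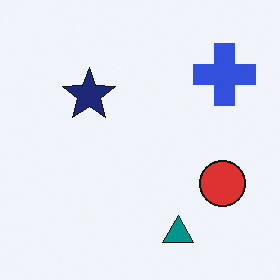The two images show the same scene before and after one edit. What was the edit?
Overlaid with an additional blue cross.

A blue cross appears in the second image that is absent from the first.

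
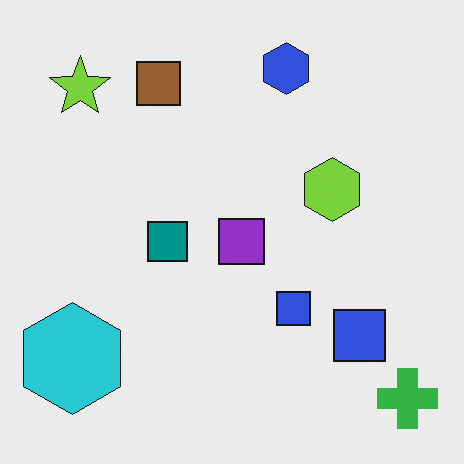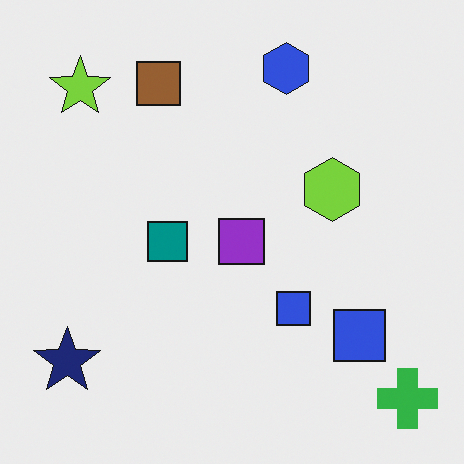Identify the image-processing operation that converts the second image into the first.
It was overlaid with an additional cyan hexagon.

A cyan hexagon appears in the first image that is absent from the second.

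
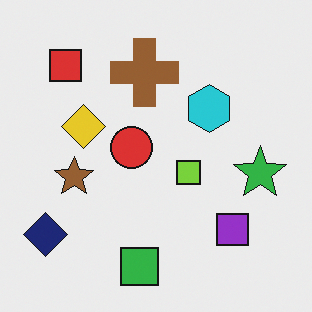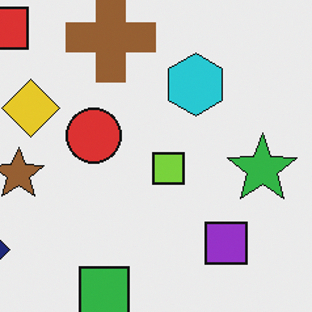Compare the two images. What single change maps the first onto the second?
It was cropped to a modestly smaller region and rescaled.

The visible shapes are larger and the field of view is narrower; shapes near the original edges may be partly or wholly outside the frame — a crop-and-rescale.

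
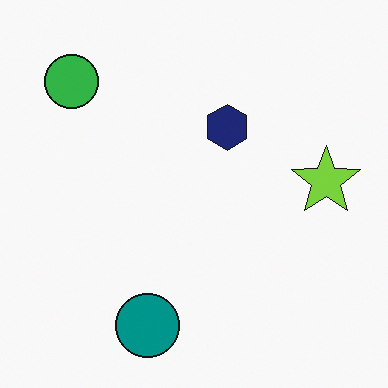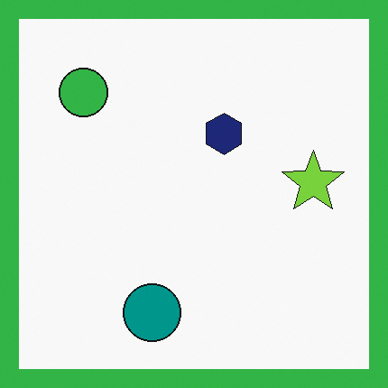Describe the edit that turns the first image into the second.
Framed with a green border.

A solid green frame runs around the edge of the second image, with the content slightly shrunk inside it.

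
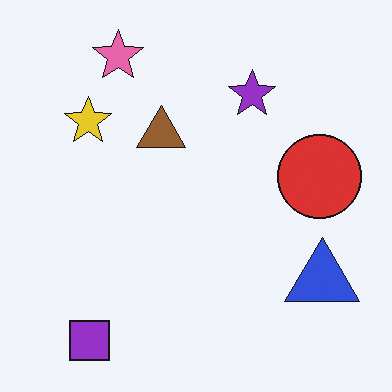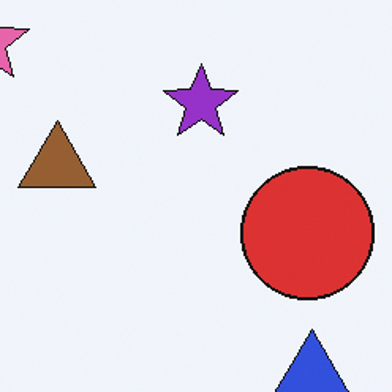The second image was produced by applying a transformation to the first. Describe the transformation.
It was cropped to a modestly smaller region and rescaled.

The visible shapes are larger and the field of view is narrower; shapes near the original edges may be partly or wholly outside the frame — a crop-and-rescale.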